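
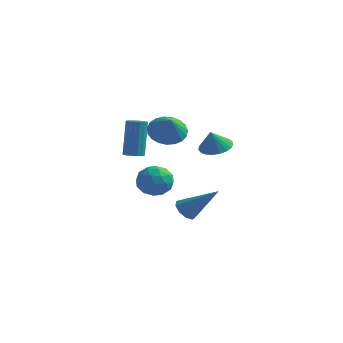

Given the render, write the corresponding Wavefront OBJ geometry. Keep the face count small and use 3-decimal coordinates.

v -1.801 1.156 -4.32
v -1.34 1.006 -4.81
v -0.199 1.444 -2.9
v -1.427 1.47 -4.807
v -1.689 1.787 -4.575
v -2.003 1.809 -4.224
v -2.224 1.525 -3.918
v -2.246 1.069 -3.8
v -2.061 0.653 -3.925
v -1.754 0.473 -4.235
v -1.469 0.612 -4.584
v 0.939 -0.934 0.884
v 1.472 -0.392 1.134
v 0.881 -1.326 1.856
v 1.184 -0.233 1.181
v 0.853 -0.195 1.177
v 0.538 -0.284 1.122
v 0.291 -0.486 1.026
v 0.157 -0.766 0.905
v 0.158 -1.074 0.781
v 0.294 -1.359 0.674
v 0.542 -1.57 0.604
v 0.858 -1.671 0.582
v 1.188 -1.644 0.613
v 1.475 -1.495 0.69
v 1.67 -1.249 0.801
v 1.738 -0.948 0.926
v 1.668 -0.645 1.044
v -3.844 -0.148 -0.718
v -3.46 -0.485 -0.624
v -3.552 -0.03 1.373
v -3.936 0.308 1.278
v -3.342 -0.271 -0.667
v -3.433 0.185 1.329
v -3.338 -0.028 -0.722
v -3.43 0.427 1.274
v -3.451 0.187 -0.777
v -3.542 0.643 1.22
v -3.653 0.326 -0.818
v -3.745 0.781 1.179
v -3.9 0.356 -0.836
v -3.991 0.811 1.161
v -4.134 0.27 -0.827
v -4.225 0.726 1.17
v -4.301 0.089 -0.793
v -4.392 0.545 1.203
v -4.364 -0.146 -0.742
v -4.455 0.31 1.254
v -4.308 -0.382 -0.686
v -4.399 0.074 1.311
v -4.145 -0.564 -0.637
v -4.237 -0.108 1.36
v -3.914 -0.651 -0.607
v -4.005 -0.195 1.39
v -3.667 -0.623 -0.602
v -3.758 -0.167 1.395
v -0.706 -2.413 1.997
v -0.119 -2.747 1.372
v -0.134 -3.067 2.883
v 0.062 -2.43 1.49
v 0.109 -2.111 1.695
v 0.016 -1.844 1.952
v -0.202 -1.675 2.218
v -0.507 -1.634 2.445
v -0.846 -1.728 2.595
v -1.161 -1.94 2.641
v -1.398 -2.234 2.576
v -1.514 -2.558 2.411
v -1.491 -2.858 2.175
v -1.332 -3.081 1.908
v -1.064 -3.188 1.656
v -0.735 -3.161 1.463
v -0.4 -3.005 1.363
v -3.797 2.265 -2.578
v -2.908 1.87 -2.483
v -4.332 0.91 -3.197
v -3.443 0.515 -3.102
v -3.977 0.716 -2.307
v -3.646 1.553 -1.925
v -3.594 1.227 -3.755
v -3.263 2.064 -3.373
v -2.782 1.228 -3.21
v -3.019 0.913 -2.315
v -4.221 1.867 -3.365
v -4.458 1.552 -2.47
v -3.306 2.186 -2.476
v -3.934 0.594 -3.204
v -4.248 0.712 -2.737
v -3.725 0.48 -2.681
v -3.739 2 -2.148
v -3.217 1.768 -2.092
v -3.845 1.09 -1.989
v -4.023 1.012 -3.588
v -3.501 0.78 -3.532
v -3.515 2.3 -2.999
v -2.992 2.068 -2.943
v -3.395 1.69 -3.691
v -2.709 1.577 -2.847
v -3.023 0.781 -3.211
v -3.112 1.199 -3.595
v -2.918 1.691 -3.371
v -2.848 1.391 -2.321
v -3.162 0.595 -2.685
v -3.476 0.713 -2.218
v -3.282 1.205 -1.994
v -2.774 1.014 -2.749
v -4.078 2.185 -2.995
v -4.392 1.389 -3.359
v -3.958 1.575 -3.686
v -3.764 2.067 -3.462
v -4.217 1.999 -2.469
v -4.531 1.203 -2.833
v -4.322 1.089 -2.309
v -4.128 1.581 -2.085
v -4.466 1.766 -2.931
f 2 1 4
f 2 4 3
f 4 1 5
f 4 5 3
f 5 1 6
f 5 6 3
f 6 1 7
f 6 7 3
f 7 1 8
f 7 8 3
f 8 1 9
f 8 9 3
f 9 1 10
f 9 10 3
f 10 1 11
f 10 11 3
f 11 1 2
f 11 2 3
f 13 12 15
f 13 15 14
f 15 12 16
f 15 16 14
f 16 12 17
f 16 17 14
f 17 12 18
f 17 18 14
f 18 12 19
f 18 19 14
f 19 12 20
f 19 20 14
f 20 12 21
f 20 21 14
f 21 12 22
f 21 22 14
f 22 12 23
f 22 23 14
f 23 12 24
f 23 24 14
f 24 12 25
f 24 25 14
f 25 12 26
f 25 26 14
f 26 12 27
f 26 27 14
f 27 12 28
f 27 28 14
f 28 12 13
f 28 13 14
f 30 29 33
f 30 33 31
f 31 33 34
f 31 34 32
f 33 29 35
f 33 35 34
f 34 35 36
f 34 36 32
f 35 29 37
f 35 37 36
f 36 37 38
f 36 38 32
f 37 29 39
f 37 39 38
f 38 39 40
f 38 40 32
f 39 29 41
f 39 41 40
f 40 41 42
f 40 42 32
f 41 29 43
f 41 43 42
f 42 43 44
f 42 44 32
f 43 29 45
f 43 45 44
f 44 45 46
f 44 46 32
f 45 29 47
f 45 47 46
f 46 47 48
f 46 48 32
f 47 29 49
f 47 49 48
f 48 49 50
f 48 50 32
f 49 29 51
f 49 51 50
f 50 51 52
f 50 52 32
f 51 29 53
f 51 53 52
f 52 53 54
f 52 54 32
f 53 29 55
f 53 55 54
f 54 55 56
f 54 56 32
f 55 29 30
f 55 30 56
f 56 30 31
f 56 31 32
f 58 57 60
f 58 60 59
f 60 57 61
f 60 61 59
f 61 57 62
f 61 62 59
f 62 57 63
f 62 63 59
f 63 57 64
f 63 64 59
f 64 57 65
f 64 65 59
f 65 57 66
f 65 66 59
f 66 57 67
f 66 67 59
f 67 57 68
f 67 68 59
f 68 57 69
f 68 69 59
f 69 57 70
f 69 70 59
f 70 57 71
f 70 71 59
f 71 57 72
f 71 72 59
f 72 57 73
f 72 73 59
f 73 57 58
f 73 58 59
f 74 111 90
f 111 85 114
f 90 114 79
f 111 114 90
f 74 90 86
f 90 79 91
f 86 91 75
f 90 91 86
f 74 86 95
f 86 75 96
f 95 96 81
f 86 96 95
f 74 95 107
f 95 81 110
f 107 110 84
f 95 110 107
f 74 107 111
f 107 84 115
f 111 115 85
f 107 115 111
f 75 91 102
f 91 79 105
f 102 105 83
f 91 105 102
f 79 114 92
f 114 85 113
f 92 113 78
f 114 113 92
f 85 115 112
f 115 84 108
f 112 108 76
f 115 108 112
f 84 110 109
f 110 81 97
f 109 97 80
f 110 97 109
f 81 96 101
f 96 75 98
f 101 98 82
f 96 98 101
f 77 103 89
f 103 83 104
f 89 104 78
f 103 104 89
f 77 89 87
f 89 78 88
f 87 88 76
f 89 88 87
f 77 87 94
f 87 76 93
f 94 93 80
f 87 93 94
f 77 94 99
f 94 80 100
f 99 100 82
f 94 100 99
f 77 99 103
f 99 82 106
f 103 106 83
f 99 106 103
f 78 104 92
f 104 83 105
f 92 105 79
f 104 105 92
f 76 88 112
f 88 78 113
f 112 113 85
f 88 113 112
f 80 93 109
f 93 76 108
f 109 108 84
f 93 108 109
f 82 100 101
f 100 80 97
f 101 97 81
f 100 97 101
f 83 106 102
f 106 82 98
f 102 98 75
f 106 98 102



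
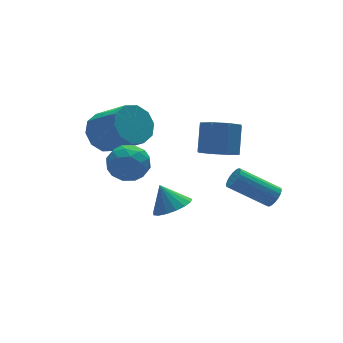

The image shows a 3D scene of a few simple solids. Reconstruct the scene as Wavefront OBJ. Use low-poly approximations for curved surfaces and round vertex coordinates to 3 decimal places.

v -1.396 2.657 0.4
v -0.442 3.181 0.562
v 0.21 1.586 1.881
v -0.744 1.063 1.72
v -0.881 3.393 1.035
v -0.229 1.799 2.354
v -1.517 3.325 1.267
v -0.864 1.73 2.586
v -2.106 3.001 1.167
v -1.454 1.406 2.486
v -2.425 2.546 0.775
v -1.772 0.951 2.094
v -2.35 2.134 0.239
v -1.698 0.539 1.558
v -1.911 1.921 -0.234
v -1.259 0.327 1.085
v -1.276 1.99 -0.466
v -0.623 0.395 0.853
v -0.686 2.314 -0.366
v -0.034 0.719 0.953
v -0.368 2.769 0.026
v 0.285 1.174 1.345
v 4.008 -3.072 -2.102
v 4.38 -3.03 -1.66
v 2.865 -2.045 -0.476
v 2.492 -2.088 -0.918
v 4.421 -2.811 -1.79
v 2.906 -1.826 -0.606
v 4.38 -2.644 -1.982
v 2.864 -1.659 -0.799
v 4.264 -2.561 -2.198
v 2.749 -1.577 -1.015
v 4.098 -2.58 -2.395
v 2.583 -1.596 -1.211
v 3.914 -2.696 -2.534
v 2.399 -1.712 -1.35
v 3.749 -2.887 -2.587
v 2.234 -1.903 -1.403
v 3.635 -3.115 -2.544
v 2.12 -2.13 -1.36
v 3.594 -3.334 -2.414
v 2.079 -2.349 -1.23
v 3.636 -3.501 -2.221
v 2.12 -2.516 -1.038
v 3.751 -3.583 -2.005
v 2.236 -2.599 -0.822
v 3.917 -3.564 -1.809
v 2.402 -2.58 -0.625
v 4.101 -3.448 -1.67
v 2.586 -2.464 -0.486
v 4.266 -3.257 -1.617
v 2.751 -2.273 -0.433
v -2.923 -0.822 1.246
v -2.095 -0.395 1.687
v -1.965 -1.405 0.013
v -1.137 -0.978 0.454
v -1.603 -1.781 0.902
v -2.195 -1.42 1.664
v -1.865 -0.38 0.036
v -2.457 -0.019 0.798
v -1.441 -0.122 0.939
v -1.279 -0.988 1.474
v -2.781 -0.812 0.226
v -2.619 -1.678 0.761
v -2.593 -0.557 1.575
v -1.467 -1.243 0.125
v -1.741 -1.715 0.388
v -1.254 -1.464 0.647
v -2.652 -1.16 1.561
v -2.165 -0.909 1.821
v -1.876 -1.723 1.359
v -1.895 -0.891 -0.121
v -1.408 -0.64 0.139
v -2.806 -0.336 1.053
v -2.319 -0.085 1.312
v -2.184 -0.077 0.341
v -1.722 -0.146 1.394
v -1.159 -0.489 0.669
v -1.587 -0.137 0.424
v -1.935 0.075 0.872
v -1.627 -0.655 1.709
v -1.064 -0.998 0.984
v -1.338 -1.469 1.247
v -1.686 -1.257 1.695
v -1.243 -0.494 1.269
v -2.996 -0.802 0.716
v -2.433 -1.145 -0.009
v -2.374 -0.543 0.005
v -2.722 -0.331 0.453
v -2.901 -1.311 1.031
v -2.338 -1.654 0.306
v -2.125 -1.875 0.828
v -2.473 -1.663 1.276
v -2.817 -1.306 0.431
v 0.792 0.399 -3.97
v 1.602 0.943 -4.068
v 0.488 1.061 -2.81
v 1.273 1.189 -4.295
v 0.834 1.254 -4.447
v 0.386 1.123 -4.49
v 0.031 0.826 -4.414
v -0.15 0.432 -4.236
v -0.115 0.029 -3.998
v 0.128 -0.288 -3.752
v 0.524 -0.448 -3.557
v 0.981 -0.414 -3.456
v 1.394 -0.194 -3.473
v 1.67 0.162 -3.604
v 1.745 0.572 -3.819
v 1.749 -2.062 0.947
v 2.421 -1.679 0.362
v 2.984 -0.855 1.549
v 2.311 -1.238 2.133
v 1.797 -1.277 0.379
v 2.359 -0.453 1.565
v 1.145 -1.335 0.728
v 1.707 -0.511 1.915
v 0.846 -1.819 1.206
v 1.408 -0.995 2.392
v 1.076 -2.445 1.531
v 1.639 -1.621 2.718
v 1.701 -2.847 1.515
v 2.263 -2.023 2.701
v 2.353 -2.789 1.165
v 2.915 -1.965 2.352
v 2.652 -2.305 0.688
v 3.214 -1.481 1.874
f 2 1 5
f 2 5 3
f 3 5 6
f 3 6 4
f 5 1 7
f 5 7 6
f 6 7 8
f 6 8 4
f 7 1 9
f 7 9 8
f 8 9 10
f 8 10 4
f 9 1 11
f 9 11 10
f 10 11 12
f 10 12 4
f 11 1 13
f 11 13 12
f 12 13 14
f 12 14 4
f 13 1 15
f 13 15 14
f 14 15 16
f 14 16 4
f 15 1 17
f 15 17 16
f 16 17 18
f 16 18 4
f 17 1 19
f 17 19 18
f 18 19 20
f 18 20 4
f 19 1 21
f 19 21 20
f 20 21 22
f 20 22 4
f 21 1 2
f 21 2 22
f 22 2 3
f 22 3 4
f 24 23 27
f 24 27 25
f 25 27 28
f 25 28 26
f 27 23 29
f 27 29 28
f 28 29 30
f 28 30 26
f 29 23 31
f 29 31 30
f 30 31 32
f 30 32 26
f 31 23 33
f 31 33 32
f 32 33 34
f 32 34 26
f 33 23 35
f 33 35 34
f 34 35 36
f 34 36 26
f 35 23 37
f 35 37 36
f 36 37 38
f 36 38 26
f 37 23 39
f 37 39 38
f 38 39 40
f 38 40 26
f 39 23 41
f 39 41 40
f 40 41 42
f 40 42 26
f 41 23 43
f 41 43 42
f 42 43 44
f 42 44 26
f 43 23 45
f 43 45 44
f 44 45 46
f 44 46 26
f 45 23 47
f 45 47 46
f 46 47 48
f 46 48 26
f 47 23 49
f 47 49 48
f 48 49 50
f 48 50 26
f 49 23 51
f 49 51 50
f 50 51 52
f 50 52 26
f 51 23 24
f 51 24 52
f 52 24 25
f 52 25 26
f 53 90 69
f 90 64 93
f 69 93 58
f 90 93 69
f 53 69 65
f 69 58 70
f 65 70 54
f 69 70 65
f 53 65 74
f 65 54 75
f 74 75 60
f 65 75 74
f 53 74 86
f 74 60 89
f 86 89 63
f 74 89 86
f 53 86 90
f 86 63 94
f 90 94 64
f 86 94 90
f 54 70 81
f 70 58 84
f 81 84 62
f 70 84 81
f 58 93 71
f 93 64 92
f 71 92 57
f 93 92 71
f 64 94 91
f 94 63 87
f 91 87 55
f 94 87 91
f 63 89 88
f 89 60 76
f 88 76 59
f 89 76 88
f 60 75 80
f 75 54 77
f 80 77 61
f 75 77 80
f 56 82 68
f 82 62 83
f 68 83 57
f 82 83 68
f 56 68 66
f 68 57 67
f 66 67 55
f 68 67 66
f 56 66 73
f 66 55 72
f 73 72 59
f 66 72 73
f 56 73 78
f 73 59 79
f 78 79 61
f 73 79 78
f 56 78 82
f 78 61 85
f 82 85 62
f 78 85 82
f 57 83 71
f 83 62 84
f 71 84 58
f 83 84 71
f 55 67 91
f 67 57 92
f 91 92 64
f 67 92 91
f 59 72 88
f 72 55 87
f 88 87 63
f 72 87 88
f 61 79 80
f 79 59 76
f 80 76 60
f 79 76 80
f 62 85 81
f 85 61 77
f 81 77 54
f 85 77 81
f 96 95 98
f 96 98 97
f 98 95 99
f 98 99 97
f 99 95 100
f 99 100 97
f 100 95 101
f 100 101 97
f 101 95 102
f 101 102 97
f 102 95 103
f 102 103 97
f 103 95 104
f 103 104 97
f 104 95 105
f 104 105 97
f 105 95 106
f 105 106 97
f 106 95 107
f 106 107 97
f 107 95 108
f 107 108 97
f 108 95 109
f 108 109 97
f 109 95 96
f 109 96 97
f 111 110 114
f 111 114 112
f 112 114 115
f 112 115 113
f 114 110 116
f 114 116 115
f 115 116 117
f 115 117 113
f 116 110 118
f 116 118 117
f 117 118 119
f 117 119 113
f 118 110 120
f 118 120 119
f 119 120 121
f 119 121 113
f 120 110 122
f 120 122 121
f 121 122 123
f 121 123 113
f 122 110 124
f 122 124 123
f 123 124 125
f 123 125 113
f 124 110 126
f 124 126 125
f 125 126 127
f 125 127 113
f 126 110 111
f 126 111 127
f 127 111 112
f 127 112 113



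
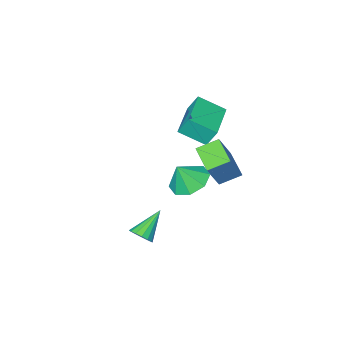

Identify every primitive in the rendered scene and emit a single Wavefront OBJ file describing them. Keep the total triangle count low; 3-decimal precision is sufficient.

v 1.788 0.131 -2.503
v 2.117 0.266 -2.083
v 0.672 -0.091 -1.557
v 1.998 0.511 -2.166
v 1.823 0.654 -2.339
v 1.639 0.657 -2.556
v 1.495 0.519 -2.759
v 1.429 0.277 -2.893
v 1.46 -0.005 -2.923
v 1.578 -0.25 -2.84
v 1.753 -0.393 -2.667
v 1.938 -0.396 -2.45
v 2.082 -0.258 -2.247
v 2.148 -0.015 -2.113
v -1.294 -0.805 -1.041
v -0.652 -1.348 -1.462
v -0.746 -0.935 -0.039
v -0.472 -0.651 -1.47
v -0.773 -0.045 -1.227
v -1.379 0.116 -0.875
v -1.936 -0.262 -0.621
v -2.116 -0.959 -0.613
v -1.815 -1.565 -0.856
v -1.208 -1.726 -1.207
v -2.744 -0.714 -1.878
v -3.111 -1.985 -1.418
v -3.623 -0.299 -1.43
v -3.989 -1.569 -0.97
v -1.911 -0.451 -0.49
v -2.277 -1.721 -0.03
v -2.789 -0.035 -0.042
v -3.156 -1.306 0.418
v -4.428 -3.203 -0.076
v -4.714 -2.841 0.766
v -2.915 -1.836 -0.148
v -3.201 -1.474 0.694
v -3.599 -4.086 0.586
v -3.885 -3.724 1.428
v -2.086 -2.719 0.514
v -2.372 -2.357 1.356
f 2 1 4
f 2 4 3
f 4 1 5
f 4 5 3
f 5 1 6
f 5 6 3
f 6 1 7
f 6 7 3
f 7 1 8
f 7 8 3
f 8 1 9
f 8 9 3
f 9 1 10
f 9 10 3
f 10 1 11
f 10 11 3
f 11 1 12
f 11 12 3
f 12 1 13
f 12 13 3
f 13 1 14
f 13 14 3
f 14 1 2
f 14 2 3
f 16 15 18
f 16 18 17
f 18 15 19
f 18 19 17
f 19 15 20
f 19 20 17
f 20 15 21
f 20 21 17
f 21 15 22
f 21 22 17
f 22 15 23
f 22 23 17
f 23 15 24
f 23 24 17
f 24 15 16
f 24 16 17
f 26 28 25
f 29 26 25
f 25 28 27
f 27 29 25
f 26 32 28
f 30 26 29
f 30 32 26
f 28 32 27
f 31 29 27
f 27 32 31
f 31 30 29
f 32 30 31
f 34 36 33
f 37 34 33
f 33 36 35
f 35 37 33
f 34 40 36
f 38 34 37
f 38 40 34
f 36 40 35
f 39 37 35
f 35 40 39
f 39 38 37
f 40 38 39



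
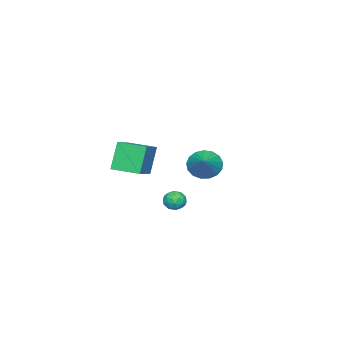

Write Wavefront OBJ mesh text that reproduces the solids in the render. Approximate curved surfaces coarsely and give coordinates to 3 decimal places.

v 3.784 2.064 -2.175
v 4.154 1.906 -2.675
v 3.366 1.114 -2.185
v 3.736 0.956 -2.685
v 4 1.051 -2.108
v 4.258 1.638 -2.102
v 3.262 1.382 -2.758
v 3.52 1.969 -2.752
v 3.831 1.485 -3.035
v 4.287 1.28 -2.633
v 3.233 1.74 -2.227
v 3.689 1.535 -1.825
v 4.006 2.068 -2.424
v 3.514 0.952 -2.436
v 3.669 1.007 -2.097
v 3.887 0.915 -2.39
v 4.067 1.911 -2.087
v 4.284 1.818 -2.381
v 4.193 1.315 -2.048
v 3.236 1.202 -2.479
v 3.453 1.109 -2.773
v 3.633 2.105 -2.47
v 3.851 2.013 -2.763
v 3.327 1.705 -2.812
v 4.034 1.728 -2.93
v 3.788 1.17 -2.935
v 3.509 1.42 -2.979
v 3.661 1.765 -2.975
v 4.301 1.608 -2.693
v 4.056 1.049 -2.699
v 4.211 1.105 -2.36
v 4.363 1.45 -2.356
v 4.112 1.36 -2.905
v 3.464 1.971 -2.161
v 3.219 1.412 -2.167
v 3.157 1.57 -2.504
v 3.309 1.915 -2.5
v 3.732 1.85 -1.925
v 3.486 1.292 -1.93
v 3.859 1.255 -1.885
v 4.011 1.6 -1.881
v 3.408 1.66 -1.955
v -3.725 -0.949 -3.252
v -3.418 -0.47 -4.075
v -2.335 -0.251 -2.328
v -3.715 -0.159 -3.865
v -4.013 -0.028 -3.515
v -4.246 -0.109 -3.104
v -4.359 -0.382 -2.728
v -4.327 -0.785 -2.471
v -4.157 -1.225 -2.394
v -3.888 -1.603 -2.513
v -3.582 -1.831 -2.802
v -3.308 -1.856 -3.194
v -3.13 -1.674 -3.599
v -3.088 -1.326 -3.925
v -3.192 -0.892 -4.097
v 1.086 -3.255 -2.293
v 0.355 -3.273 -0.626
v 0.736 -1.72 -2.429
v 0.006 -1.739 -0.763
v 2.934 -2.761 -1.477
v 2.204 -2.78 0.189
v 2.585 -1.227 -1.614
v 1.854 -1.245 0.053
f 1 38 17
f 38 12 41
f 17 41 6
f 38 41 17
f 1 17 13
f 17 6 18
f 13 18 2
f 17 18 13
f 1 13 22
f 13 2 23
f 22 23 8
f 13 23 22
f 1 22 34
f 22 8 37
f 34 37 11
f 22 37 34
f 1 34 38
f 34 11 42
f 38 42 12
f 34 42 38
f 2 18 29
f 18 6 32
f 29 32 10
f 18 32 29
f 6 41 19
f 41 12 40
f 19 40 5
f 41 40 19
f 12 42 39
f 42 11 35
f 39 35 3
f 42 35 39
f 11 37 36
f 37 8 24
f 36 24 7
f 37 24 36
f 8 23 28
f 23 2 25
f 28 25 9
f 23 25 28
f 4 30 16
f 30 10 31
f 16 31 5
f 30 31 16
f 4 16 14
f 16 5 15
f 14 15 3
f 16 15 14
f 4 14 21
f 14 3 20
f 21 20 7
f 14 20 21
f 4 21 26
f 21 7 27
f 26 27 9
f 21 27 26
f 4 26 30
f 26 9 33
f 30 33 10
f 26 33 30
f 5 31 19
f 31 10 32
f 19 32 6
f 31 32 19
f 3 15 39
f 15 5 40
f 39 40 12
f 15 40 39
f 7 20 36
f 20 3 35
f 36 35 11
f 20 35 36
f 9 27 28
f 27 7 24
f 28 24 8
f 27 24 28
f 10 33 29
f 33 9 25
f 29 25 2
f 33 25 29
f 44 43 46
f 44 46 45
f 46 43 47
f 46 47 45
f 47 43 48
f 47 48 45
f 48 43 49
f 48 49 45
f 49 43 50
f 49 50 45
f 50 43 51
f 50 51 45
f 51 43 52
f 51 52 45
f 52 43 53
f 52 53 45
f 53 43 54
f 53 54 45
f 54 43 55
f 54 55 45
f 55 43 56
f 55 56 45
f 56 43 57
f 56 57 45
f 57 43 44
f 57 44 45
f 59 61 58
f 62 59 58
f 58 61 60
f 60 62 58
f 59 65 61
f 63 59 62
f 63 65 59
f 61 65 60
f 64 62 60
f 60 65 64
f 64 63 62
f 65 63 64



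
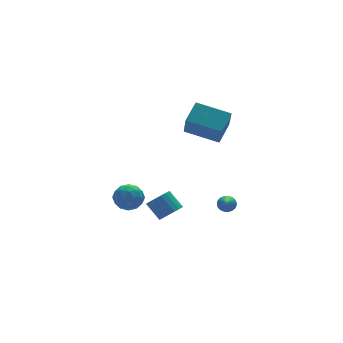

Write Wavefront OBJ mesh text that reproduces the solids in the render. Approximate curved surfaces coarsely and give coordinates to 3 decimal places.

v 4.035 2.647 -1.604
v 3.681 1.751 -0.191
v 2.612 4.028 -1.083
v 2.258 3.132 0.329
v 5.042 3.408 -0.869
v 4.688 2.512 0.543
v 3.619 4.789 -0.349
v 3.265 3.893 1.064
v -1.194 -1.979 -2.932
v -0.729 -1.498 -3.199
v -1.081 -0.7 -2.375
v -1.546 -1.181 -2.108
v -0.976 -1.442 -3.359
v -1.328 -0.644 -2.535
v -1.261 -1.478 -3.445
v -1.612 -0.68 -2.621
v -1.534 -1.601 -3.443
v -1.885 -0.803 -2.618
v -1.748 -1.789 -3.352
v -2.099 -0.991 -2.527
v -1.867 -2.01 -3.188
v -2.218 -1.212 -2.364
v -1.869 -2.226 -2.981
v -2.22 -1.428 -2.156
v -1.755 -2.399 -2.765
v -2.106 -1.601 -1.94
v -1.543 -2.499 -2.577
v -1.895 -1.701 -1.753
v -1.272 -2.51 -2.452
v -1.623 -1.712 -1.627
v -0.987 -2.428 -2.409
v -1.338 -1.63 -1.585
v -0.738 -2.269 -2.457
v -1.089 -1.471 -1.632
v -0.568 -2.06 -2.587
v -0.919 -1.262 -1.762
v -0.506 -1.837 -2.777
v -0.857 -1.039 -1.952
v -0.563 -1.638 -2.993
v -0.914 -0.84 -2.169
v 2.703 -0.7 -4.134
v 3.061 -0.609 -3.768
v 1.857 -2.14 -2.946
v 2.916 -0.478 -3.714
v 2.737 -0.382 -3.724
v 2.554 -0.334 -3.796
v 2.393 -0.341 -3.92
v 2.28 -0.403 -4.076
v 2.231 -0.511 -4.241
v 2.253 -0.647 -4.39
v 2.345 -0.791 -4.5
v 2.491 -0.921 -4.554
v 2.669 -1.018 -4.544
v 2.852 -1.066 -4.472
v 3.013 -1.058 -4.348
v 3.126 -0.996 -4.192
v 3.175 -0.889 -4.027
v 3.153 -0.753 -3.878
v -2.688 -0.207 -1.337
v -2.212 -0.192 -2.056
v -3.608 -1.048 -1.964
v -3.132 -1.033 -2.683
v -2.839 -1.436 -1.98
v -2.27 -0.917 -1.592
v -3.55 -0.323 -2.428
v -2.981 0.196 -2.04
v -2.744 -0.264 -2.73
v -2.305 -0.952 -2.453
v -3.515 -0.288 -1.567
v -3.076 -0.976 -1.29
v -2.369 -0.126 -1.641
v -3.451 -1.114 -2.379
v -3.279 -1.351 -1.965
v -2.998 -1.342 -2.388
v -2.404 -0.552 -1.369
v -2.124 -0.543 -1.791
v -2.492 -1.274 -1.746
v -3.696 -0.697 -2.229
v -3.416 -0.688 -2.651
v -2.822 0.102 -1.632
v -2.541 0.111 -2.055
v -3.328 0.034 -2.274
v -2.402 -0.159 -2.46
v -2.943 -0.653 -2.829
v -3.189 -0.236 -2.679
v -2.854 0.069 -2.451
v -2.144 -0.564 -2.297
v -2.685 -1.058 -2.666
v -2.512 -1.295 -2.252
v -2.178 -0.99 -2.024
v -2.457 -0.606 -2.693
v -3.135 -0.182 -1.354
v -3.676 -0.676 -1.723
v -3.642 -0.25 -1.996
v -3.308 0.055 -1.768
v -2.877 -0.587 -1.191
v -3.418 -1.081 -1.56
v -2.966 -1.309 -1.569
v -2.631 -1.004 -1.341
v -3.363 -0.634 -1.327
f 2 4 1
f 5 2 1
f 1 4 3
f 3 5 1
f 2 8 4
f 6 2 5
f 6 8 2
f 4 8 3
f 7 5 3
f 3 8 7
f 7 6 5
f 8 6 7
f 10 9 13
f 10 13 11
f 11 13 14
f 11 14 12
f 13 9 15
f 13 15 14
f 14 15 16
f 14 16 12
f 15 9 17
f 15 17 16
f 16 17 18
f 16 18 12
f 17 9 19
f 17 19 18
f 18 19 20
f 18 20 12
f 19 9 21
f 19 21 20
f 20 21 22
f 20 22 12
f 21 9 23
f 21 23 22
f 22 23 24
f 22 24 12
f 23 9 25
f 23 25 24
f 24 25 26
f 24 26 12
f 25 9 27
f 25 27 26
f 26 27 28
f 26 28 12
f 27 9 29
f 27 29 28
f 28 29 30
f 28 30 12
f 29 9 31
f 29 31 30
f 30 31 32
f 30 32 12
f 31 9 33
f 31 33 32
f 32 33 34
f 32 34 12
f 33 9 35
f 33 35 34
f 34 35 36
f 34 36 12
f 35 9 37
f 35 37 36
f 36 37 38
f 36 38 12
f 37 9 39
f 37 39 38
f 38 39 40
f 38 40 12
f 39 9 10
f 39 10 40
f 40 10 11
f 40 11 12
f 42 41 44
f 42 44 43
f 44 41 45
f 44 45 43
f 45 41 46
f 45 46 43
f 46 41 47
f 46 47 43
f 47 41 48
f 47 48 43
f 48 41 49
f 48 49 43
f 49 41 50
f 49 50 43
f 50 41 51
f 50 51 43
f 51 41 52
f 51 52 43
f 52 41 53
f 52 53 43
f 53 41 54
f 53 54 43
f 54 41 55
f 54 55 43
f 55 41 56
f 55 56 43
f 56 41 57
f 56 57 43
f 57 41 58
f 57 58 43
f 58 41 42
f 58 42 43
f 59 96 75
f 96 70 99
f 75 99 64
f 96 99 75
f 59 75 71
f 75 64 76
f 71 76 60
f 75 76 71
f 59 71 80
f 71 60 81
f 80 81 66
f 71 81 80
f 59 80 92
f 80 66 95
f 92 95 69
f 80 95 92
f 59 92 96
f 92 69 100
f 96 100 70
f 92 100 96
f 60 76 87
f 76 64 90
f 87 90 68
f 76 90 87
f 64 99 77
f 99 70 98
f 77 98 63
f 99 98 77
f 70 100 97
f 100 69 93
f 97 93 61
f 100 93 97
f 69 95 94
f 95 66 82
f 94 82 65
f 95 82 94
f 66 81 86
f 81 60 83
f 86 83 67
f 81 83 86
f 62 88 74
f 88 68 89
f 74 89 63
f 88 89 74
f 62 74 72
f 74 63 73
f 72 73 61
f 74 73 72
f 62 72 79
f 72 61 78
f 79 78 65
f 72 78 79
f 62 79 84
f 79 65 85
f 84 85 67
f 79 85 84
f 62 84 88
f 84 67 91
f 88 91 68
f 84 91 88
f 63 89 77
f 89 68 90
f 77 90 64
f 89 90 77
f 61 73 97
f 73 63 98
f 97 98 70
f 73 98 97
f 65 78 94
f 78 61 93
f 94 93 69
f 78 93 94
f 67 85 86
f 85 65 82
f 86 82 66
f 85 82 86
f 68 91 87
f 91 67 83
f 87 83 60
f 91 83 87



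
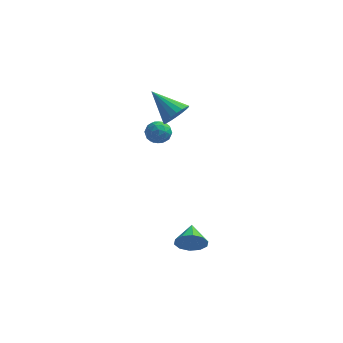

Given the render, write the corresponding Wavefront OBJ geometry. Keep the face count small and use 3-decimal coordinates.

v 1.342 1.999 2.267
v 1.862 2.012 2.952
v -0.082 2.821 3.333
v 1.932 2.349 2.785
v 1.886 2.617 2.516
v 1.731 2.763 2.197
v 1.5 2.757 1.892
v 1.237 2.601 1.662
v 0.995 2.326 1.551
v 0.822 1.986 1.582
v 0.752 1.648 1.749
v 0.799 1.38 2.018
v 0.953 1.235 2.337
v 1.185 1.241 2.641
v 1.447 1.397 2.872
v 1.689 1.672 2.983
v 3.054 -4.274 -2.398
v 3.451 -4.014 -3.103
v 2.906 -3.086 -2.042
v 2.937 -4.046 -3.209
v 2.468 -4.165 -3.004
v 2.223 -4.326 -2.569
v 2.295 -4.468 -2.068
v 2.657 -4.535 -1.693
v 3.17 -4.503 -1.588
v 3.64 -4.384 -1.792
v 3.885 -4.223 -2.228
v 3.813 -4.081 -2.729
v 0.097 3.867 0.05
v 0.574 3.439 0.453
v -0.174 2.901 -0.653
v 0.303 2.473 -0.25
v -0.339 2.722 0.064
v -0.172 3.319 0.498
v 0.572 3.021 -0.698
v 0.739 3.618 -0.264
v 0.868 2.917 -0.009
v 0.305 2.732 0.462
v 0.095 3.608 -0.662
v -0.468 3.423 -0.191
v 0.359 3.738 0.313
v 0.041 2.602 -0.513
v -0.337 2.748 -0.329
v -0.056 2.497 -0.092
v -0.079 3.667 0.34
v 0.201 3.416 0.577
v -0.336 2.994 0.348
v 0.199 2.924 -0.777
v 0.479 2.673 -0.54
v 0.456 3.843 -0.108
v 0.737 3.592 0.129
v 0.736 3.346 -0.548
v 0.812 3.18 0.279
v 0.653 2.612 -0.135
v 0.811 2.933 -0.398
v 0.91 3.284 -0.143
v 0.481 3.071 0.555
v 0.322 2.503 0.142
v -0.056 2.649 0.327
v 0.043 3 0.582
v 0.654 2.764 0.284
v 0.078 3.837 -0.342
v -0.081 3.269 -0.755
v 0.357 3.34 -0.782
v 0.456 3.691 -0.527
v -0.253 3.728 -0.065
v -0.412 3.16 -0.479
v -0.51 3.056 -0.057
v -0.411 3.407 0.198
v -0.254 3.576 -0.484
f 2 1 4
f 2 4 3
f 4 1 5
f 4 5 3
f 5 1 6
f 5 6 3
f 6 1 7
f 6 7 3
f 7 1 8
f 7 8 3
f 8 1 9
f 8 9 3
f 9 1 10
f 9 10 3
f 10 1 11
f 10 11 3
f 11 1 12
f 11 12 3
f 12 1 13
f 12 13 3
f 13 1 14
f 13 14 3
f 14 1 15
f 14 15 3
f 15 1 16
f 15 16 3
f 16 1 2
f 16 2 3
f 18 17 20
f 18 20 19
f 20 17 21
f 20 21 19
f 21 17 22
f 21 22 19
f 22 17 23
f 22 23 19
f 23 17 24
f 23 24 19
f 24 17 25
f 24 25 19
f 25 17 26
f 25 26 19
f 26 17 27
f 26 27 19
f 27 17 28
f 27 28 19
f 28 17 18
f 28 18 19
f 29 66 45
f 66 40 69
f 45 69 34
f 66 69 45
f 29 45 41
f 45 34 46
f 41 46 30
f 45 46 41
f 29 41 50
f 41 30 51
f 50 51 36
f 41 51 50
f 29 50 62
f 50 36 65
f 62 65 39
f 50 65 62
f 29 62 66
f 62 39 70
f 66 70 40
f 62 70 66
f 30 46 57
f 46 34 60
f 57 60 38
f 46 60 57
f 34 69 47
f 69 40 68
f 47 68 33
f 69 68 47
f 40 70 67
f 70 39 63
f 67 63 31
f 70 63 67
f 39 65 64
f 65 36 52
f 64 52 35
f 65 52 64
f 36 51 56
f 51 30 53
f 56 53 37
f 51 53 56
f 32 58 44
f 58 38 59
f 44 59 33
f 58 59 44
f 32 44 42
f 44 33 43
f 42 43 31
f 44 43 42
f 32 42 49
f 42 31 48
f 49 48 35
f 42 48 49
f 32 49 54
f 49 35 55
f 54 55 37
f 49 55 54
f 32 54 58
f 54 37 61
f 58 61 38
f 54 61 58
f 33 59 47
f 59 38 60
f 47 60 34
f 59 60 47
f 31 43 67
f 43 33 68
f 67 68 40
f 43 68 67
f 35 48 64
f 48 31 63
f 64 63 39
f 48 63 64
f 37 55 56
f 55 35 52
f 56 52 36
f 55 52 56
f 38 61 57
f 61 37 53
f 57 53 30
f 61 53 57



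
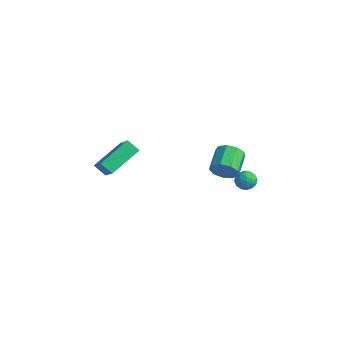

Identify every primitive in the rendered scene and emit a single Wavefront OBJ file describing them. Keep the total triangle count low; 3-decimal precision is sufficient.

v -0.109 4.023 -3.21
v 0.368 4.122 -3.704
v -0.488 3.118 -3.756
v -0.011 3.217 -4.25
v 0.184 3.018 -3.615
v 0.418 3.577 -3.277
v -0.538 3.663 -4.183
v -0.304 4.222 -3.845
v 0.103 3.899 -4.305
v 0.549 3.5 -3.954
v -0.669 3.74 -3.506
v -0.223 3.341 -3.155
v 0.163 4.152 -3.409
v -0.283 3.088 -4.051
v -0.168 2.971 -3.678
v 0.112 3.029 -3.968
v 0.192 3.831 -3.158
v 0.472 3.889 -3.448
v 0.364 3.241 -3.396
v -0.592 3.351 -4.012
v -0.312 3.409 -4.302
v -0.232 4.211 -3.492
v 0.048 4.269 -3.782
v -0.484 3.999 -4.064
v 0.287 4.079 -4.053
v 0.065 3.547 -4.374
v -0.245 3.81 -4.334
v -0.107 4.138 -4.136
v 0.55 3.845 -3.846
v 0.327 3.313 -4.167
v 0.441 3.196 -3.794
v 0.579 3.524 -3.595
v 0.394 3.714 -4.2
v -0.447 3.927 -3.293
v -0.67 3.395 -3.614
v -0.699 3.716 -3.865
v -0.561 4.044 -3.666
v -0.185 3.693 -3.086
v -0.407 3.161 -3.407
v -0.013 3.102 -3.324
v 0.125 3.43 -3.126
v -0.514 3.526 -3.26
v -0.128 1.876 -1.885
v 0.362 1.878 -1.166
v -0.363 3.146 -0.676
v -0.852 3.144 -1.395
v 0.627 2.195 -1.594
v -0.097 3.463 -1.104
v 0.54 2.363 -2.158
v -0.185 3.631 -1.668
v 0.14 2.303 -2.594
v -0.585 3.571 -2.104
v -0.386 2.043 -2.699
v -1.11 3.311 -2.209
v -0.79 1.705 -2.423
v -1.515 2.973 -1.933
v -0.885 1.447 -1.895
v -1.609 2.715 -1.405
v -0.625 1.39 -1.362
v -1.35 2.657 -0.872
v -0.133 1.56 -1.074
v -0.857 2.828 -0.585
v -3.954 -4.424 0.144
v -2.743 -5.03 1.434
v -3.87 -2.478 0.979
v -2.659 -3.083 2.269
v -3.261 -4.217 -0.409
v -2.05 -4.822 0.881
v -3.177 -2.27 0.426
v -1.966 -2.876 1.716
f 1 38 17
f 38 12 41
f 17 41 6
f 38 41 17
f 1 17 13
f 17 6 18
f 13 18 2
f 17 18 13
f 1 13 22
f 13 2 23
f 22 23 8
f 13 23 22
f 1 22 34
f 22 8 37
f 34 37 11
f 22 37 34
f 1 34 38
f 34 11 42
f 38 42 12
f 34 42 38
f 2 18 29
f 18 6 32
f 29 32 10
f 18 32 29
f 6 41 19
f 41 12 40
f 19 40 5
f 41 40 19
f 12 42 39
f 42 11 35
f 39 35 3
f 42 35 39
f 11 37 36
f 37 8 24
f 36 24 7
f 37 24 36
f 8 23 28
f 23 2 25
f 28 25 9
f 23 25 28
f 4 30 16
f 30 10 31
f 16 31 5
f 30 31 16
f 4 16 14
f 16 5 15
f 14 15 3
f 16 15 14
f 4 14 21
f 14 3 20
f 21 20 7
f 14 20 21
f 4 21 26
f 21 7 27
f 26 27 9
f 21 27 26
f 4 26 30
f 26 9 33
f 30 33 10
f 26 33 30
f 5 31 19
f 31 10 32
f 19 32 6
f 31 32 19
f 3 15 39
f 15 5 40
f 39 40 12
f 15 40 39
f 7 20 36
f 20 3 35
f 36 35 11
f 20 35 36
f 9 27 28
f 27 7 24
f 28 24 8
f 27 24 28
f 10 33 29
f 33 9 25
f 29 25 2
f 33 25 29
f 44 43 47
f 44 47 45
f 45 47 48
f 45 48 46
f 47 43 49
f 47 49 48
f 48 49 50
f 48 50 46
f 49 43 51
f 49 51 50
f 50 51 52
f 50 52 46
f 51 43 53
f 51 53 52
f 52 53 54
f 52 54 46
f 53 43 55
f 53 55 54
f 54 55 56
f 54 56 46
f 55 43 57
f 55 57 56
f 56 57 58
f 56 58 46
f 57 43 59
f 57 59 58
f 58 59 60
f 58 60 46
f 59 43 61
f 59 61 60
f 60 61 62
f 60 62 46
f 61 43 44
f 61 44 62
f 62 44 45
f 62 45 46
f 64 66 63
f 67 64 63
f 63 66 65
f 65 67 63
f 64 70 66
f 68 64 67
f 68 70 64
f 66 70 65
f 69 67 65
f 65 70 69
f 69 68 67
f 70 68 69



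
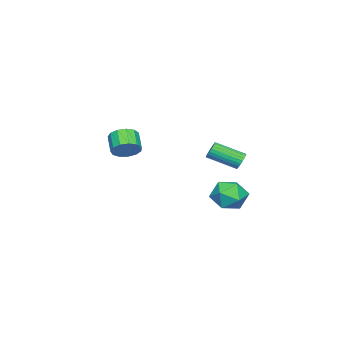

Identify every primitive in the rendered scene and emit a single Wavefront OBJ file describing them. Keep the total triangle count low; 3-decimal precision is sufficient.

v -0.098 3.847 -3.135
v 0.749 4.315 -3.491
v 0.791 3.185 -1.889
v 1.638 3.653 -2.245
v 0.876 4.211 -1.831
v 0.326 4.619 -2.602
v 1.214 2.881 -2.778
v 0.664 3.289 -3.549
v 1.559 3.718 -3.27
v 1.35 4.54 -2.685
v 0.19 2.96 -2.695
v -0.019 3.782 -2.11
v -0.371 -2.439 -1.068
v 0.233 -2.86 -0.756
v -0.504 -3.402 -0.06
v -1.109 -2.981 -0.372
v 0.195 -2.487 -0.506
v -0.542 -3.029 0.191
v -0.022 -2.099 -0.434
v -0.76 -2.641 0.263
v -0.351 -1.818 -0.563
v -1.088 -2.361 0.133
v -0.686 -1.735 -0.853
v -1.423 -2.278 -0.157
v -0.921 -1.876 -1.212
v -1.658 -2.418 -0.515
v -0.982 -2.195 -1.524
v -1.719 -2.737 -0.828
v -0.849 -2.591 -1.692
v -1.586 -3.134 -0.996
v -0.564 -2.939 -1.662
v -1.301 -3.482 -0.965
v -0.218 -3.129 -1.443
v -0.955 -3.671 -0.747
v 0.079 -3.099 -1.105
v -0.658 -3.641 -0.409
v -1.325 3.458 -1.193
v -1.053 3.731 -0.829
v -0.563 2.274 -0.103
v -0.835 2.002 -0.467
v -1.238 3.715 -0.737
v -0.748 2.258 -0.012
v -1.436 3.659 -0.715
v -0.945 2.202 0.011
v -1.617 3.573 -0.766
v -1.127 2.116 -0.04
v -1.754 3.47 -0.881
v -1.263 2.013 -0.155
v -1.825 3.364 -1.044
v -1.335 1.907 -0.318
v -1.82 3.273 -1.23
v -1.33 1.816 -0.504
v -1.74 3.211 -1.41
v -1.25 1.754 -0.684
v -1.597 3.186 -1.557
v -1.107 1.729 -0.831
v -1.412 3.202 -1.648
v -0.922 1.745 -0.923
v -1.215 3.258 -1.671
v -0.724 1.801 -0.945
v -1.033 3.344 -1.62
v -0.543 1.887 -0.894
v -0.897 3.447 -1.505
v -0.406 1.99 -0.779
v -0.825 3.553 -1.342
v -0.335 2.096 -0.616
v -0.83 3.644 -1.156
v -0.34 2.187 -0.43
v -0.91 3.706 -0.976
v -0.42 2.249 -0.25
f 1 12 6
f 1 6 2
f 1 2 8
f 1 8 11
f 1 11 12
f 2 6 10
f 6 12 5
f 12 11 3
f 11 8 7
f 8 2 9
f 4 10 5
f 4 5 3
f 4 3 7
f 4 7 9
f 4 9 10
f 5 10 6
f 3 5 12
f 7 3 11
f 9 7 8
f 10 9 2
f 14 13 17
f 14 17 15
f 15 17 18
f 15 18 16
f 17 13 19
f 17 19 18
f 18 19 20
f 18 20 16
f 19 13 21
f 19 21 20
f 20 21 22
f 20 22 16
f 21 13 23
f 21 23 22
f 22 23 24
f 22 24 16
f 23 13 25
f 23 25 24
f 24 25 26
f 24 26 16
f 25 13 27
f 25 27 26
f 26 27 28
f 26 28 16
f 27 13 29
f 27 29 28
f 28 29 30
f 28 30 16
f 29 13 31
f 29 31 30
f 30 31 32
f 30 32 16
f 31 13 33
f 31 33 32
f 32 33 34
f 32 34 16
f 33 13 35
f 33 35 34
f 34 35 36
f 34 36 16
f 35 13 14
f 35 14 36
f 36 14 15
f 36 15 16
f 38 37 41
f 38 41 39
f 39 41 42
f 39 42 40
f 41 37 43
f 41 43 42
f 42 43 44
f 42 44 40
f 43 37 45
f 43 45 44
f 44 45 46
f 44 46 40
f 45 37 47
f 45 47 46
f 46 47 48
f 46 48 40
f 47 37 49
f 47 49 48
f 48 49 50
f 48 50 40
f 49 37 51
f 49 51 50
f 50 51 52
f 50 52 40
f 51 37 53
f 51 53 52
f 52 53 54
f 52 54 40
f 53 37 55
f 53 55 54
f 54 55 56
f 54 56 40
f 55 37 57
f 55 57 56
f 56 57 58
f 56 58 40
f 57 37 59
f 57 59 58
f 58 59 60
f 58 60 40
f 59 37 61
f 59 61 60
f 60 61 62
f 60 62 40
f 61 37 63
f 61 63 62
f 62 63 64
f 62 64 40
f 63 37 65
f 63 65 64
f 64 65 66
f 64 66 40
f 65 37 67
f 65 67 66
f 66 67 68
f 66 68 40
f 67 37 69
f 67 69 68
f 68 69 70
f 68 70 40
f 69 37 38
f 69 38 70
f 70 38 39
f 70 39 40



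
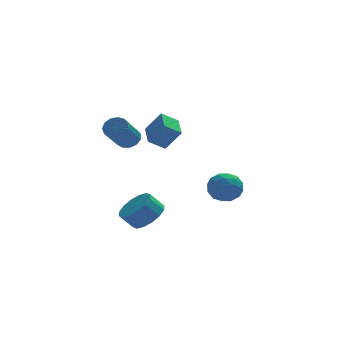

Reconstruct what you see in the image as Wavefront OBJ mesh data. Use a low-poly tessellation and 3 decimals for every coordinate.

v -3.344 4.09 2.405
v -2.666 3.935 2.713
v -3.559 2.635 4.023
v -4.236 2.79 3.715
v -2.826 4.266 2.933
v -3.719 2.966 4.243
v -3.15 4.541 2.985
v -4.042 3.241 4.295
v -3.535 4.673 2.853
v -4.428 3.373 4.163
v -3.86 4.62 2.579
v -4.753 3.32 3.889
v -4.021 4.398 2.25
v -4.913 3.099 3.56
v -3.966 4.079 1.97
v -4.859 2.779 3.28
v -3.715 3.763 1.828
v -4.607 2.463 3.138
v -3.345 3.551 1.869
v -4.238 2.251 3.179
v -2.975 3.51 2.081
v -3.868 2.21 3.391
v -2.722 3.653 2.395
v -3.615 2.353 3.705
v -3.501 -3.127 -0.573
v -2.794 -3.637 0.048
v -3.512 -3.602 0.894
v -4.219 -3.093 0.273
v -2.685 -3.098 0.118
v -3.403 -3.063 0.964
v -2.795 -2.568 0.003
v -3.512 -2.533 0.849
v -3.094 -2.187 -0.266
v -3.811 -2.152 0.58
v -3.502 -2.058 -0.618
v -4.219 -2.024 0.228
v -3.91 -2.216 -0.957
v -4.627 -2.181 -0.111
v -4.208 -2.618 -1.194
v -4.926 -2.583 -0.348
v -4.317 -3.157 -1.264
v -5.035 -3.122 -0.418
v -4.208 -3.687 -1.149
v -4.925 -3.652 -0.303
v -3.909 -4.068 -0.88
v -4.626 -4.033 -0.034
v -3.501 -4.196 -0.528
v -4.218 -4.162 0.318
v -3.093 -4.039 -0.189
v -3.81 -4.004 0.657
v -2.482 2.695 2.565
v -1.656 2.321 3.798
v -2.369 4.251 2.962
v -1.543 3.877 4.195
v -1.517 2.783 1.945
v -0.691 2.409 3.178
v -1.404 4.339 2.342
v -0.578 3.965 3.575
v 0.337 0.553 0.003
v 1.24 0.958 0.357
v 1.18 -0.798 -0.597
v 2.083 -0.393 -0.243
v 1.358 -0.737 0.437
v 0.838 0.098 0.808
v 1.582 0.062 -1.048
v 1.062 0.897 -0.677
v 2.01 0.655 -0.292
v 1.871 0.161 0.626
v 0.549 -0.001 -0.866
v 0.41 -0.495 0.052
v 0.715 0.874 0.233
v 1.705 -0.714 -0.473
v 1.279 -0.917 -0.073
v 1.81 -0.678 0.135
v 0.478 0.368 0.498
v 1.009 0.607 0.706
v 1.078 -0.39 0.753
v 1.411 -0.447 -0.946
v 1.942 -0.208 -0.738
v 0.61 0.838 -0.375
v 1.141 1.077 -0.167
v 1.342 0.55 -0.993
v 1.698 0.934 0.059
v 2.193 0.14 -0.293
v 1.899 0.408 -0.767
v 1.593 0.898 -0.549
v 1.617 0.644 0.599
v 2.112 -0.15 0.246
v 1.686 -0.353 0.646
v 1.38 0.138 0.864
v 2.069 0.466 0.217
v 0.308 0.31 -0.486
v 0.803 -0.484 -0.839
v 1.04 0.022 -1.104
v 0.734 0.513 -0.886
v 0.227 0.02 0.053
v 0.722 -0.774 -0.299
v 0.827 -0.738 0.309
v 0.521 -0.248 0.527
v 0.351 -0.306 -0.457
f 2 1 5
f 2 5 3
f 3 5 6
f 3 6 4
f 5 1 7
f 5 7 6
f 6 7 8
f 6 8 4
f 7 1 9
f 7 9 8
f 8 9 10
f 8 10 4
f 9 1 11
f 9 11 10
f 10 11 12
f 10 12 4
f 11 1 13
f 11 13 12
f 12 13 14
f 12 14 4
f 13 1 15
f 13 15 14
f 14 15 16
f 14 16 4
f 15 1 17
f 15 17 16
f 16 17 18
f 16 18 4
f 17 1 19
f 17 19 18
f 18 19 20
f 18 20 4
f 19 1 21
f 19 21 20
f 20 21 22
f 20 22 4
f 21 1 23
f 21 23 22
f 22 23 24
f 22 24 4
f 23 1 2
f 23 2 24
f 24 2 3
f 24 3 4
f 26 25 29
f 26 29 27
f 27 29 30
f 27 30 28
f 29 25 31
f 29 31 30
f 30 31 32
f 30 32 28
f 31 25 33
f 31 33 32
f 32 33 34
f 32 34 28
f 33 25 35
f 33 35 34
f 34 35 36
f 34 36 28
f 35 25 37
f 35 37 36
f 36 37 38
f 36 38 28
f 37 25 39
f 37 39 38
f 38 39 40
f 38 40 28
f 39 25 41
f 39 41 40
f 40 41 42
f 40 42 28
f 41 25 43
f 41 43 42
f 42 43 44
f 42 44 28
f 43 25 45
f 43 45 44
f 44 45 46
f 44 46 28
f 45 25 47
f 45 47 46
f 46 47 48
f 46 48 28
f 47 25 49
f 47 49 48
f 48 49 50
f 48 50 28
f 49 25 26
f 49 26 50
f 50 26 27
f 50 27 28
f 52 54 51
f 55 52 51
f 51 54 53
f 53 55 51
f 52 58 54
f 56 52 55
f 56 58 52
f 54 58 53
f 57 55 53
f 53 58 57
f 57 56 55
f 58 56 57
f 59 96 75
f 96 70 99
f 75 99 64
f 96 99 75
f 59 75 71
f 75 64 76
f 71 76 60
f 75 76 71
f 59 71 80
f 71 60 81
f 80 81 66
f 71 81 80
f 59 80 92
f 80 66 95
f 92 95 69
f 80 95 92
f 59 92 96
f 92 69 100
f 96 100 70
f 92 100 96
f 60 76 87
f 76 64 90
f 87 90 68
f 76 90 87
f 64 99 77
f 99 70 98
f 77 98 63
f 99 98 77
f 70 100 97
f 100 69 93
f 97 93 61
f 100 93 97
f 69 95 94
f 95 66 82
f 94 82 65
f 95 82 94
f 66 81 86
f 81 60 83
f 86 83 67
f 81 83 86
f 62 88 74
f 88 68 89
f 74 89 63
f 88 89 74
f 62 74 72
f 74 63 73
f 72 73 61
f 74 73 72
f 62 72 79
f 72 61 78
f 79 78 65
f 72 78 79
f 62 79 84
f 79 65 85
f 84 85 67
f 79 85 84
f 62 84 88
f 84 67 91
f 88 91 68
f 84 91 88
f 63 89 77
f 89 68 90
f 77 90 64
f 89 90 77
f 61 73 97
f 73 63 98
f 97 98 70
f 73 98 97
f 65 78 94
f 78 61 93
f 94 93 69
f 78 93 94
f 67 85 86
f 85 65 82
f 86 82 66
f 85 82 86
f 68 91 87
f 91 67 83
f 87 83 60
f 91 83 87



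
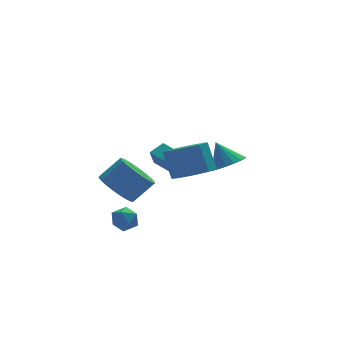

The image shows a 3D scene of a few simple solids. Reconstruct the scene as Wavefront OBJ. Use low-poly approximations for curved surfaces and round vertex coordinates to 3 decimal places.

v -0.098 -4.073 0.052
v 0.553 -3.313 -0.267
v 0.369 -2.587 1.09
v -0.282 -3.347 1.408
v -0.123 -3.149 -0.446
v -0.306 -2.423 0.911
v -0.787 -3.417 -0.393
v -0.971 -2.691 0.964
v -1.129 -3.992 -0.132
v -1.313 -3.266 1.225
v -0.989 -4.605 0.215
v -1.172 -3.879 1.572
v -0.432 -4.969 0.486
v -0.615 -4.243 1.843
v 0.281 -4.914 0.553
v 0.098 -4.188 1.91
v 0.817 -4.466 0.385
v 0.633 -3.739 1.742
v 0.924 -3.833 0.062
v 0.74 -3.107 1.419
v -3.504 -2.731 -3.352
v -3.006 -2.316 -3.027
v -3.034 -3.684 -2.853
v -2.536 -3.269 -2.528
v -3.231 -3.229 -2.324
v -3.522 -2.64 -2.632
v -2.518 -3.36 -3.248
v -2.809 -2.771 -3.556
v -2.397 -2.704 -2.962
v -2.838 -2.623 -2.391
v -3.202 -3.377 -3.489
v -3.643 -3.296 -2.918
v 0.276 0.684 -2.324
v -0.028 0.365 -1.426
v -0.191 1.662 -2.135
v -0.495 1.343 -1.237
v 1.035 0.977 -1.963
v 0.731 0.658 -1.065
v 0.568 1.955 -1.774
v 0.264 1.636 -0.876
v 2.876 -0.346 -1.713
v 3.725 -0.324 -1.416
v 2.444 0.326 -0.527
v 3.684 0.043 -1.639
v 3.458 0.32 -1.878
v 3.099 0.445 -2.08
v 2.688 0.389 -2.198
v 2.32 0.164 -2.204
v 2.08 -0.177 -2.098
v 2.022 -0.558 -1.904
v 2.16 -0.889 -1.666
v 2.461 -1.096 -1.439
v 2.858 -1.132 -1.274
v 3.259 -0.987 -1.21
v 3.572 -0.696 -1.262
v -3.234 -2.357 -1.301
v -2.558 -1.986 -2.028
v -1.51 -1.932 -1.026
v -2.186 -2.303 -0.299
v -2.731 -1.615 -1.866
v -1.684 -1.56 -0.865
v -2.992 -1.372 -1.607
v -1.945 -1.317 -0.606
v -3.294 -1.299 -1.295
v -2.247 -1.245 -0.293
v -3.586 -1.409 -0.983
v -2.539 -1.355 0.018
v -3.817 -1.684 -0.727
v -2.77 -1.629 0.274
v -3.947 -2.074 -0.57
v -2.9 -2.02 0.432
v -3.954 -2.514 -0.539
v -2.907 -2.459 0.462
v -3.836 -2.927 -0.64
v -2.789 -2.872 0.362
v -3.614 -3.241 -0.855
v -2.567 -3.186 0.146
v -3.326 -3.402 -1.147
v -2.279 -3.348 -0.146
v -3.022 -3.383 -1.466
v -1.975 -3.328 -0.465
v -2.755 -3.186 -1.756
v -1.708 -3.132 -0.755
v -2.57 -2.846 -1.968
v -1.523 -2.792 -0.966
v -2.501 -2.422 -2.064
v -1.453 -2.367 -1.062
f 2 1 5
f 2 5 3
f 3 5 6
f 3 6 4
f 5 1 7
f 5 7 6
f 6 7 8
f 6 8 4
f 7 1 9
f 7 9 8
f 8 9 10
f 8 10 4
f 9 1 11
f 9 11 10
f 10 11 12
f 10 12 4
f 11 1 13
f 11 13 12
f 12 13 14
f 12 14 4
f 13 1 15
f 13 15 14
f 14 15 16
f 14 16 4
f 15 1 17
f 15 17 16
f 16 17 18
f 16 18 4
f 17 1 19
f 17 19 18
f 18 19 20
f 18 20 4
f 19 1 2
f 19 2 20
f 20 2 3
f 20 3 4
f 21 32 26
f 21 26 22
f 21 22 28
f 21 28 31
f 21 31 32
f 22 26 30
f 26 32 25
f 32 31 23
f 31 28 27
f 28 22 29
f 24 30 25
f 24 25 23
f 24 23 27
f 24 27 29
f 24 29 30
f 25 30 26
f 23 25 32
f 27 23 31
f 29 27 28
f 30 29 22
f 34 36 33
f 37 34 33
f 33 36 35
f 35 37 33
f 34 40 36
f 38 34 37
f 38 40 34
f 36 40 35
f 39 37 35
f 35 40 39
f 39 38 37
f 40 38 39
f 42 41 44
f 42 44 43
f 44 41 45
f 44 45 43
f 45 41 46
f 45 46 43
f 46 41 47
f 46 47 43
f 47 41 48
f 47 48 43
f 48 41 49
f 48 49 43
f 49 41 50
f 49 50 43
f 50 41 51
f 50 51 43
f 51 41 52
f 51 52 43
f 52 41 53
f 52 53 43
f 53 41 54
f 53 54 43
f 54 41 55
f 54 55 43
f 55 41 42
f 55 42 43
f 57 56 60
f 57 60 58
f 58 60 61
f 58 61 59
f 60 56 62
f 60 62 61
f 61 62 63
f 61 63 59
f 62 56 64
f 62 64 63
f 63 64 65
f 63 65 59
f 64 56 66
f 64 66 65
f 65 66 67
f 65 67 59
f 66 56 68
f 66 68 67
f 67 68 69
f 67 69 59
f 68 56 70
f 68 70 69
f 69 70 71
f 69 71 59
f 70 56 72
f 70 72 71
f 71 72 73
f 71 73 59
f 72 56 74
f 72 74 73
f 73 74 75
f 73 75 59
f 74 56 76
f 74 76 75
f 75 76 77
f 75 77 59
f 76 56 78
f 76 78 77
f 77 78 79
f 77 79 59
f 78 56 80
f 78 80 79
f 79 80 81
f 79 81 59
f 80 56 82
f 80 82 81
f 81 82 83
f 81 83 59
f 82 56 84
f 82 84 83
f 83 84 85
f 83 85 59
f 84 56 86
f 84 86 85
f 85 86 87
f 85 87 59
f 86 56 57
f 86 57 87
f 87 57 58
f 87 58 59



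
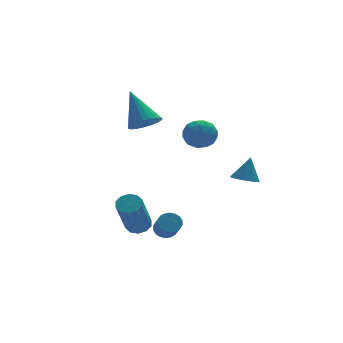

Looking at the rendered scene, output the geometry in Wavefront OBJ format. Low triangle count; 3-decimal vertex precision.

v 0.474 0.667 0.583
v 1.224 0.787 0.6
v 0.246 1.893 2.017
v 1.127 1.008 0.395
v 0.917 1.17 0.224
v 0.63 1.245 0.114
v 0.316 1.22 0.086
v 0.03 1.1 0.143
v -0.18 0.905 0.277
v -0.277 0.669 0.463
v -0.244 0.432 0.67
v -0.087 0.237 0.862
v 0.167 0.115 1.006
v 0.474 0.09 1.077
v 0.781 0.164 1.062
v 1.035 0.325 0.964
v 1.191 0.545 0.801
v 3.493 -2.781 -1.666
v 3.927 -2.406 -1.902
v 3.847 -2.519 -0.594
v 3.568 -2.189 -1.836
v 3.174 -2.249 -1.691
v 2.929 -2.558 -1.534
v 2.948 -2.971 -1.44
v 3.221 -3.295 -1.451
v 3.622 -3.379 -1.563
v 3.962 -3.182 -1.724
v 4.082 -2.798 -1.857
v -0.345 -0.686 -4.55
v 0.191 -0.777 -4.377
v -0.52 -1.645 -2.637
v -1.055 -1.554 -2.81
v 0.091 -0.46 -4.26
v -0.62 -1.328 -2.52
v -0.176 -0.23 -4.253
v -0.886 -1.097 -2.513
v -0.507 -0.174 -4.36
v -1.217 -1.041 -2.621
v -0.776 -0.313 -4.54
v -1.486 -1.181 -2.8
v -0.88 -0.595 -4.723
v -1.591 -1.463 -2.983
v -0.78 -0.912 -4.84
v -1.491 -1.78 -3.1
v -0.514 -1.143 -4.847
v -1.224 -2.01 -3.107
v -0.183 -1.199 -4.739
v -0.893 -2.066 -3
v 0.086 -1.059 -4.56
v -0.624 -1.927 -2.82
v 2.561 -0.197 0.64
v 3.053 -0.779 0.437
v 1.587 -0.841 0.123
v 2.079 -1.423 -0.08
v 1.911 -1.295 0.68
v 2.513 -0.897 0.999
v 2.127 -0.723 -0.439
v 2.729 -0.325 -0.12
v 2.785 -1.104 -0.23
v 2.651 -1.458 0.462
v 1.989 -0.162 0.098
v 1.855 -0.516 0.79
v 2.892 -0.432 0.583
v 1.748 -1.188 -0.023
v 1.649 -1.113 0.423
v 1.938 -1.455 0.304
v 2.575 -0.501 0.914
v 2.864 -0.843 0.795
v 2.193 -1.146 0.938
v 1.776 -0.777 -0.235
v 2.065 -1.119 -0.354
v 2.702 -0.165 0.256
v 2.991 -0.507 0.137
v 2.447 -0.474 -0.378
v 3.024 -0.965 0.072
v 2.452 -1.343 -0.231
v 2.48 -0.931 -0.443
v 2.833 -0.698 -0.255
v 2.946 -1.173 0.479
v 2.373 -1.551 0.176
v 2.275 -1.476 0.622
v 2.628 -1.242 0.81
v 2.788 -1.364 0.087
v 2.267 -0.069 0.384
v 1.694 -0.447 0.081
v 2.012 -0.378 -0.25
v 2.365 -0.144 -0.062
v 2.188 -0.277 0.791
v 1.616 -0.655 0.488
v 1.807 -0.922 0.815
v 2.16 -0.689 1.003
v 1.852 -0.256 0.473
v 0.149 -2.526 -4.009
v 0.464 -2.82 -4.282
v 0.386 -3.568 -3.564
v 0.071 -3.274 -3.291
v 0.606 -2.705 -4.147
v 0.528 -3.454 -3.429
v 0.657 -2.555 -3.985
v 0.58 -3.303 -3.267
v 0.608 -2.399 -3.827
v 0.531 -3.147 -3.109
v 0.468 -2.268 -3.706
v 0.39 -3.017 -2.988
v 0.264 -2.188 -3.645
v 0.187 -2.937 -2.927
v 0.038 -2.175 -3.655
v -0.039 -2.924 -2.938
v -0.166 -2.232 -3.736
v -0.244 -2.98 -3.018
v -0.308 -2.346 -3.871
v -0.386 -3.095 -3.153
v -0.36 -2.497 -4.033
v -0.437 -3.245 -3.315
v -0.311 -2.653 -4.191
v -0.388 -3.401 -3.473
v -0.17 -2.783 -4.312
v -0.248 -3.532 -3.594
v 0.033 -2.863 -4.373
v -0.044 -3.612 -3.655
v 0.259 -2.876 -4.362
v 0.182 -3.625 -3.645
f 2 1 4
f 2 4 3
f 4 1 5
f 4 5 3
f 5 1 6
f 5 6 3
f 6 1 7
f 6 7 3
f 7 1 8
f 7 8 3
f 8 1 9
f 8 9 3
f 9 1 10
f 9 10 3
f 10 1 11
f 10 11 3
f 11 1 12
f 11 12 3
f 12 1 13
f 12 13 3
f 13 1 14
f 13 14 3
f 14 1 15
f 14 15 3
f 15 1 16
f 15 16 3
f 16 1 17
f 16 17 3
f 17 1 2
f 17 2 3
f 19 18 21
f 19 21 20
f 21 18 22
f 21 22 20
f 22 18 23
f 22 23 20
f 23 18 24
f 23 24 20
f 24 18 25
f 24 25 20
f 25 18 26
f 25 26 20
f 26 18 27
f 26 27 20
f 27 18 28
f 27 28 20
f 28 18 19
f 28 19 20
f 30 29 33
f 30 33 31
f 31 33 34
f 31 34 32
f 33 29 35
f 33 35 34
f 34 35 36
f 34 36 32
f 35 29 37
f 35 37 36
f 36 37 38
f 36 38 32
f 37 29 39
f 37 39 38
f 38 39 40
f 38 40 32
f 39 29 41
f 39 41 40
f 40 41 42
f 40 42 32
f 41 29 43
f 41 43 42
f 42 43 44
f 42 44 32
f 43 29 45
f 43 45 44
f 44 45 46
f 44 46 32
f 45 29 47
f 45 47 46
f 46 47 48
f 46 48 32
f 47 29 49
f 47 49 48
f 48 49 50
f 48 50 32
f 49 29 30
f 49 30 50
f 50 30 31
f 50 31 32
f 51 88 67
f 88 62 91
f 67 91 56
f 88 91 67
f 51 67 63
f 67 56 68
f 63 68 52
f 67 68 63
f 51 63 72
f 63 52 73
f 72 73 58
f 63 73 72
f 51 72 84
f 72 58 87
f 84 87 61
f 72 87 84
f 51 84 88
f 84 61 92
f 88 92 62
f 84 92 88
f 52 68 79
f 68 56 82
f 79 82 60
f 68 82 79
f 56 91 69
f 91 62 90
f 69 90 55
f 91 90 69
f 62 92 89
f 92 61 85
f 89 85 53
f 92 85 89
f 61 87 86
f 87 58 74
f 86 74 57
f 87 74 86
f 58 73 78
f 73 52 75
f 78 75 59
f 73 75 78
f 54 80 66
f 80 60 81
f 66 81 55
f 80 81 66
f 54 66 64
f 66 55 65
f 64 65 53
f 66 65 64
f 54 64 71
f 64 53 70
f 71 70 57
f 64 70 71
f 54 71 76
f 71 57 77
f 76 77 59
f 71 77 76
f 54 76 80
f 76 59 83
f 80 83 60
f 76 83 80
f 55 81 69
f 81 60 82
f 69 82 56
f 81 82 69
f 53 65 89
f 65 55 90
f 89 90 62
f 65 90 89
f 57 70 86
f 70 53 85
f 86 85 61
f 70 85 86
f 59 77 78
f 77 57 74
f 78 74 58
f 77 74 78
f 60 83 79
f 83 59 75
f 79 75 52
f 83 75 79
f 94 93 97
f 94 97 95
f 95 97 98
f 95 98 96
f 97 93 99
f 97 99 98
f 98 99 100
f 98 100 96
f 99 93 101
f 99 101 100
f 100 101 102
f 100 102 96
f 101 93 103
f 101 103 102
f 102 103 104
f 102 104 96
f 103 93 105
f 103 105 104
f 104 105 106
f 104 106 96
f 105 93 107
f 105 107 106
f 106 107 108
f 106 108 96
f 107 93 109
f 107 109 108
f 108 109 110
f 108 110 96
f 109 93 111
f 109 111 110
f 110 111 112
f 110 112 96
f 111 93 113
f 111 113 112
f 112 113 114
f 112 114 96
f 113 93 115
f 113 115 114
f 114 115 116
f 114 116 96
f 115 93 117
f 115 117 116
f 116 117 118
f 116 118 96
f 117 93 119
f 117 119 118
f 118 119 120
f 118 120 96
f 119 93 121
f 119 121 120
f 120 121 122
f 120 122 96
f 121 93 94
f 121 94 122
f 122 94 95
f 122 95 96



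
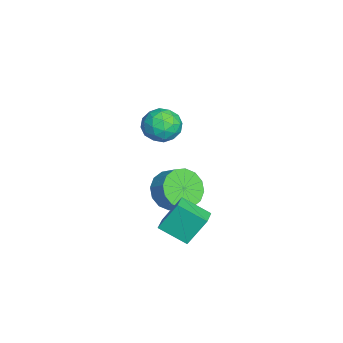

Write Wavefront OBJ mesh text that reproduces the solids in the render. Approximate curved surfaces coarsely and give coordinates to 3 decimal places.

v -2.036 3.798 1.182
v -1.298 3.411 1.607
v -2.482 2.429 0.713
v -1.744 2.042 1.138
v -2.436 2.413 1.647
v -2.16 3.259 1.937
v -1.62 2.581 0.383
v -1.344 3.427 0.673
v -1.04 2.659 1.113
v -1.545 2.556 1.895
v -2.235 3.284 0.425
v -2.74 3.181 1.207
v -1.628 3.725 1.436
v -2.152 2.115 0.884
v -2.559 2.333 1.184
v -2.125 2.106 1.434
v -2.135 3.635 1.629
v -1.701 3.408 1.88
v -2.37 2.822 1.903
v -2.079 2.432 0.44
v -1.645 2.205 0.691
v -1.655 3.734 0.886
v -1.221 3.507 1.136
v -1.41 3.018 0.417
v -1.042 3.055 1.395
v -1.305 2.251 1.12
v -1.232 2.567 0.676
v -1.07 3.064 0.846
v -1.339 2.995 1.855
v -1.601 2.19 1.579
v -2.008 2.408 1.878
v -1.846 2.905 2.049
v -1.188 2.553 1.565
v -2.179 3.65 0.741
v -2.441 2.845 0.465
v -1.934 2.935 0.271
v -1.772 3.432 0.442
v -2.475 3.589 1.2
v -2.738 2.785 0.925
v -2.71 2.776 1.474
v -2.548 3.273 1.644
v -2.592 3.287 0.755
v -0.895 2.937 -4.224
v -1.07 3.778 -2.887
v -0.485 4.182 -4.954
v -0.659 5.023 -3.616
v 0.079 2.757 -3.984
v -0.095 3.598 -2.646
v 0.49 4.002 -4.713
v 0.315 4.843 -3.376
v -3.445 3.297 -4.243
v -2.652 3.225 -4.973
v -2.042 3.792 -4.366
v -2.835 3.863 -3.637
v -2.938 3.684 -5.115
v -2.328 4.251 -4.508
v -3.36 4.039 -5.023
v -2.75 4.606 -4.416
v -3.804 4.196 -4.722
v -3.195 4.762 -4.115
v -4.153 4.111 -4.293
v -3.543 4.678 -3.686
v -4.311 3.808 -3.851
v -3.702 4.375 -3.244
v -4.238 3.368 -3.514
v -3.628 3.935 -2.907
v -3.952 2.909 -3.372
v -3.342 3.476 -2.765
v -3.53 2.554 -3.464
v -2.92 3.121 -2.857
v -3.085 2.398 -3.765
v -2.476 2.964 -3.158
v -2.737 2.482 -4.194
v -2.127 3.049 -3.587
v -2.578 2.785 -4.636
v -1.969 3.352 -4.029
f 1 38 17
f 38 12 41
f 17 41 6
f 38 41 17
f 1 17 13
f 17 6 18
f 13 18 2
f 17 18 13
f 1 13 22
f 13 2 23
f 22 23 8
f 13 23 22
f 1 22 34
f 22 8 37
f 34 37 11
f 22 37 34
f 1 34 38
f 34 11 42
f 38 42 12
f 34 42 38
f 2 18 29
f 18 6 32
f 29 32 10
f 18 32 29
f 6 41 19
f 41 12 40
f 19 40 5
f 41 40 19
f 12 42 39
f 42 11 35
f 39 35 3
f 42 35 39
f 11 37 36
f 37 8 24
f 36 24 7
f 37 24 36
f 8 23 28
f 23 2 25
f 28 25 9
f 23 25 28
f 4 30 16
f 30 10 31
f 16 31 5
f 30 31 16
f 4 16 14
f 16 5 15
f 14 15 3
f 16 15 14
f 4 14 21
f 14 3 20
f 21 20 7
f 14 20 21
f 4 21 26
f 21 7 27
f 26 27 9
f 21 27 26
f 4 26 30
f 26 9 33
f 30 33 10
f 26 33 30
f 5 31 19
f 31 10 32
f 19 32 6
f 31 32 19
f 3 15 39
f 15 5 40
f 39 40 12
f 15 40 39
f 7 20 36
f 20 3 35
f 36 35 11
f 20 35 36
f 9 27 28
f 27 7 24
f 28 24 8
f 27 24 28
f 10 33 29
f 33 9 25
f 29 25 2
f 33 25 29
f 44 46 43
f 47 44 43
f 43 46 45
f 45 47 43
f 44 50 46
f 48 44 47
f 48 50 44
f 46 50 45
f 49 47 45
f 45 50 49
f 49 48 47
f 50 48 49
f 52 51 55
f 52 55 53
f 53 55 56
f 53 56 54
f 55 51 57
f 55 57 56
f 56 57 58
f 56 58 54
f 57 51 59
f 57 59 58
f 58 59 60
f 58 60 54
f 59 51 61
f 59 61 60
f 60 61 62
f 60 62 54
f 61 51 63
f 61 63 62
f 62 63 64
f 62 64 54
f 63 51 65
f 63 65 64
f 64 65 66
f 64 66 54
f 65 51 67
f 65 67 66
f 66 67 68
f 66 68 54
f 67 51 69
f 67 69 68
f 68 69 70
f 68 70 54
f 69 51 71
f 69 71 70
f 70 71 72
f 70 72 54
f 71 51 73
f 71 73 72
f 72 73 74
f 72 74 54
f 73 51 75
f 73 75 74
f 74 75 76
f 74 76 54
f 75 51 52
f 75 52 76
f 76 52 53
f 76 53 54



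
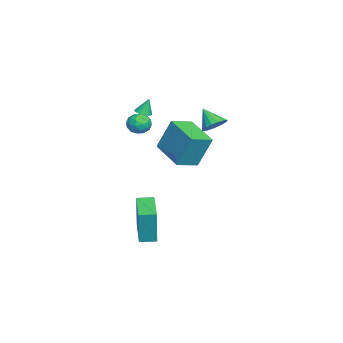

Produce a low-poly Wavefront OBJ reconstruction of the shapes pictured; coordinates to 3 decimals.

v -1.243 0.905 2.319
v -0.552 0.808 2.666
v -1.837 0.195 3.301
v -0.683 1.124 2.815
v -0.943 1.39 2.85
v -1.272 1.545 2.764
v -1.594 1.553 2.575
v -1.835 1.413 2.328
v -1.942 1.156 2.078
v -1.888 0.842 1.884
v -1.686 0.542 1.789
v -1.383 0.326 1.815
v -1.048 0.242 1.957
v -0.758 0.31 2.182
v -0.579 0.514 2.438
v -0.483 -1.01 0.968
v -0.414 -0.226 2.894
v 1.155 0.259 0.394
v 1.224 1.042 2.319
v 0.416 -2.002 1.341
v 0.485 -1.219 3.266
v 2.054 -0.734 0.766
v 2.123 0.05 2.692
v 1.628 -2.11 3.387
v 2.245 -2.382 3.149
v 1.435 -3.078 3.991
v 2.052 -3.35 3.753
v 2.056 -2.8 4.211
v 2.175 -2.202 3.837
v 1.505 -3.258 3.303
v 1.624 -2.66 2.929
v 2.169 -3.091 3.097
v 2.51 -2.809 3.658
v 1.17 -2.651 3.482
v 1.511 -2.369 4.043
v 1.954 -2.161 3.215
v 1.726 -3.299 3.925
v 1.729 -2.976 4.194
v 2.091 -3.136 4.054
v 1.913 -2.056 3.619
v 2.275 -2.216 3.48
v 2.164 -2.461 4.104
v 1.405 -3.244 3.66
v 1.767 -3.404 3.521
v 1.589 -2.324 3.086
v 1.951 -2.484 2.946
v 1.516 -2.999 3.036
v 2.271 -2.738 3.044
v 2.158 -3.307 3.4
v 1.836 -3.252 3.135
v 1.906 -2.901 2.915
v 2.472 -2.572 3.374
v 2.358 -3.14 3.73
v 2.361 -2.818 3.999
v 2.431 -2.466 3.779
v 2.427 -2.989 3.344
v 1.322 -2.32 3.41
v 1.208 -2.888 3.766
v 1.249 -2.994 3.361
v 1.319 -2.642 3.141
v 1.522 -2.153 3.74
v 1.409 -2.722 4.096
v 1.774 -2.559 4.225
v 1.844 -2.208 4.005
v 1.253 -2.471 3.796
v 0.739 -3.041 -4.42
v 0.977 -3.024 -2.314
v 0.556 -2.108 -4.407
v 0.795 -2.092 -2.301
v 2.825 -2.628 -4.659
v 3.064 -2.612 -2.553
v 2.643 -1.696 -4.646
v 2.881 -1.679 -2.54
v -2.092 -3.066 2.742
v -1.611 -3.17 2.83
v -2.208 -2.754 3.738
v -1.609 -2.941 2.759
v -1.717 -2.741 2.684
v -1.911 -2.616 2.622
v -2.147 -2.594 2.588
v -2.37 -2.68 2.589
v -2.53 -2.854 2.625
v -2.589 -3.077 2.688
v -2.535 -3.298 2.764
v -2.379 -3.465 2.834
v -2.158 -3.541 2.883
v -1.922 -3.508 2.901
v -1.724 -3.374 2.881
f 2 1 4
f 2 4 3
f 4 1 5
f 4 5 3
f 5 1 6
f 5 6 3
f 6 1 7
f 6 7 3
f 7 1 8
f 7 8 3
f 8 1 9
f 8 9 3
f 9 1 10
f 9 10 3
f 10 1 11
f 10 11 3
f 11 1 12
f 11 12 3
f 12 1 13
f 12 13 3
f 13 1 14
f 13 14 3
f 14 1 15
f 14 15 3
f 15 1 2
f 15 2 3
f 17 19 16
f 20 17 16
f 16 19 18
f 18 20 16
f 17 23 19
f 21 17 20
f 21 23 17
f 19 23 18
f 22 20 18
f 18 23 22
f 22 21 20
f 23 21 22
f 24 61 40
f 61 35 64
f 40 64 29
f 61 64 40
f 24 40 36
f 40 29 41
f 36 41 25
f 40 41 36
f 24 36 45
f 36 25 46
f 45 46 31
f 36 46 45
f 24 45 57
f 45 31 60
f 57 60 34
f 45 60 57
f 24 57 61
f 57 34 65
f 61 65 35
f 57 65 61
f 25 41 52
f 41 29 55
f 52 55 33
f 41 55 52
f 29 64 42
f 64 35 63
f 42 63 28
f 64 63 42
f 35 65 62
f 65 34 58
f 62 58 26
f 65 58 62
f 34 60 59
f 60 31 47
f 59 47 30
f 60 47 59
f 31 46 51
f 46 25 48
f 51 48 32
f 46 48 51
f 27 53 39
f 53 33 54
f 39 54 28
f 53 54 39
f 27 39 37
f 39 28 38
f 37 38 26
f 39 38 37
f 27 37 44
f 37 26 43
f 44 43 30
f 37 43 44
f 27 44 49
f 44 30 50
f 49 50 32
f 44 50 49
f 27 49 53
f 49 32 56
f 53 56 33
f 49 56 53
f 28 54 42
f 54 33 55
f 42 55 29
f 54 55 42
f 26 38 62
f 38 28 63
f 62 63 35
f 38 63 62
f 30 43 59
f 43 26 58
f 59 58 34
f 43 58 59
f 32 50 51
f 50 30 47
f 51 47 31
f 50 47 51
f 33 56 52
f 56 32 48
f 52 48 25
f 56 48 52
f 67 69 66
f 70 67 66
f 66 69 68
f 68 70 66
f 67 73 69
f 71 67 70
f 71 73 67
f 69 73 68
f 72 70 68
f 68 73 72
f 72 71 70
f 73 71 72
f 75 74 77
f 75 77 76
f 77 74 78
f 77 78 76
f 78 74 79
f 78 79 76
f 79 74 80
f 79 80 76
f 80 74 81
f 80 81 76
f 81 74 82
f 81 82 76
f 82 74 83
f 82 83 76
f 83 74 84
f 83 84 76
f 84 74 85
f 84 85 76
f 85 74 86
f 85 86 76
f 86 74 87
f 86 87 76
f 87 74 88
f 87 88 76
f 88 74 75
f 88 75 76



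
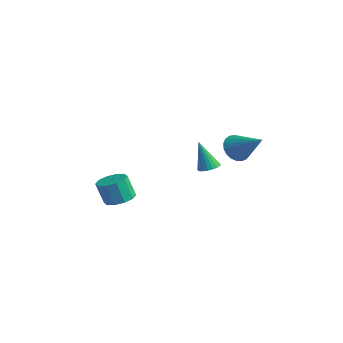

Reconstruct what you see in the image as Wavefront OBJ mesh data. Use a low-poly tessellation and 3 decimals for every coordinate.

v -1.153 2.98 -1.328
v -0.758 3.28 -1.994
v 0.433 3.28 -0.252
v -0.902 3.564 -1.861
v -1.089 3.748 -1.636
v -1.288 3.798 -1.358
v -1.463 3.707 -1.075
v -1.584 3.49 -0.836
v -1.631 3.185 -0.682
v -1.595 2.844 -0.639
v -1.483 2.527 -0.716
v -1.313 2.288 -0.898
v -1.116 2.169 -1.155
v -0.925 2.189 -1.442
v -0.774 2.347 -1.709
v -0.688 2.614 -1.911
v -0.682 2.944 -2.011
v -3.319 2.918 -3.473
v -2.758 2.756 -3.338
v -3.801 2.622 -1.827
v -2.753 3.002 -3.292
v -2.847 3.232 -3.278
v -3.022 3.409 -3.297
v -3.248 3.501 -3.347
v -3.487 3.492 -3.418
v -3.697 3.384 -3.499
v -3.842 3.195 -3.576
v -3.896 2.959 -3.634
v -3.85 2.715 -3.665
v -3.713 2.507 -3.662
v -3.508 2.37 -3.627
v -3.27 2.328 -3.565
v -3.04 2.387 -3.487
v -2.859 2.539 -3.407
v -2.131 -3.1 -3.427
v -1.42 -2.847 -3.194
v -1.717 -3.127 -1.981
v -2.429 -3.38 -2.213
v -1.727 -2.467 -3.181
v -2.024 -2.748 -1.968
v -2.188 -2.329 -3.262
v -2.485 -2.61 -2.049
v -2.628 -2.486 -3.406
v -2.925 -2.766 -2.193
v -2.878 -2.877 -3.558
v -3.175 -3.157 -2.345
v -2.843 -3.353 -3.659
v -3.14 -3.633 -2.446
v -2.536 -3.732 -3.672
v -2.833 -4.013 -2.459
v -2.075 -3.87 -3.591
v -2.372 -4.151 -2.378
v -1.635 -3.714 -3.447
v -1.932 -3.994 -2.234
v -1.385 -3.323 -3.295
v -1.682 -3.603 -2.082
f 2 1 4
f 2 4 3
f 4 1 5
f 4 5 3
f 5 1 6
f 5 6 3
f 6 1 7
f 6 7 3
f 7 1 8
f 7 8 3
f 8 1 9
f 8 9 3
f 9 1 10
f 9 10 3
f 10 1 11
f 10 11 3
f 11 1 12
f 11 12 3
f 12 1 13
f 12 13 3
f 13 1 14
f 13 14 3
f 14 1 15
f 14 15 3
f 15 1 16
f 15 16 3
f 16 1 17
f 16 17 3
f 17 1 2
f 17 2 3
f 19 18 21
f 19 21 20
f 21 18 22
f 21 22 20
f 22 18 23
f 22 23 20
f 23 18 24
f 23 24 20
f 24 18 25
f 24 25 20
f 25 18 26
f 25 26 20
f 26 18 27
f 26 27 20
f 27 18 28
f 27 28 20
f 28 18 29
f 28 29 20
f 29 18 30
f 29 30 20
f 30 18 31
f 30 31 20
f 31 18 32
f 31 32 20
f 32 18 33
f 32 33 20
f 33 18 34
f 33 34 20
f 34 18 19
f 34 19 20
f 36 35 39
f 36 39 37
f 37 39 40
f 37 40 38
f 39 35 41
f 39 41 40
f 40 41 42
f 40 42 38
f 41 35 43
f 41 43 42
f 42 43 44
f 42 44 38
f 43 35 45
f 43 45 44
f 44 45 46
f 44 46 38
f 45 35 47
f 45 47 46
f 46 47 48
f 46 48 38
f 47 35 49
f 47 49 48
f 48 49 50
f 48 50 38
f 49 35 51
f 49 51 50
f 50 51 52
f 50 52 38
f 51 35 53
f 51 53 52
f 52 53 54
f 52 54 38
f 53 35 55
f 53 55 54
f 54 55 56
f 54 56 38
f 55 35 36
f 55 36 56
f 56 36 37
f 56 37 38



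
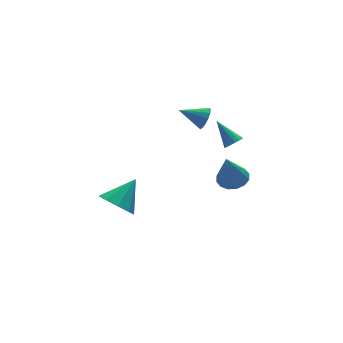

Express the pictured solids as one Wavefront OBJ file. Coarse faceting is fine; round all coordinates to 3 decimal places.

v 4.2 -1.111 -1.926
v 4.714 -1.102 -1.729
v 3.78 -0.009 -0.874
v 4.711 -0.906 -1.936
v 4.571 -0.765 -2.139
v 4.332 -0.716 -2.286
v 4.058 -0.773 -2.336
v 3.822 -0.921 -2.276
v 3.687 -1.119 -2.123
v 3.69 -1.315 -1.916
v 3.83 -1.456 -1.713
v 4.069 -1.505 -1.566
v 4.343 -1.448 -1.516
v 4.579 -1.301 -1.575
v 2.904 -3.597 -2.32
v 3.654 -3.387 -2.064
v 2.376 -3.903 -0.52
v 3.434 -3.025 -2.067
v 3.071 -2.815 -2.137
v 2.664 -2.815 -2.257
v 2.321 -3.024 -2.393
v 2.134 -3.387 -2.51
v 2.153 -3.806 -2.575
v 2.373 -4.169 -2.573
v 2.736 -4.378 -2.502
v 3.143 -4.378 -2.383
v 3.486 -4.169 -2.246
v 3.673 -3.806 -2.13
v -2.673 -2.323 -3.377
v -2.236 -1.778 -4.121
v -1.407 -1.817 -2.263
v -2.697 -1.384 -3.776
v -3.147 -1.43 -3.244
v -3.375 -1.893 -2.775
v -3.274 -2.557 -2.587
v -2.892 -3.112 -2.769
v -2.407 -3.298 -3.235
v -2.047 -3.027 -3.768
v -1.979 -2.427 -4.118
v 3.088 -0.113 -0.407
v 3.483 0.186 0.059
v 1.952 0.493 0.167
v 3.469 0.414 -0.209
v 3.354 0.501 -0.53
v 3.167 0.423 -0.818
v 2.959 0.202 -0.996
v 2.786 -0.104 -1.016
v 2.693 -0.412 -0.873
v 2.707 -0.64 -0.605
v 2.822 -0.727 -0.284
v 3.009 -0.649 0.004
v 3.217 -0.428 0.182
v 3.391 -0.122 0.202
f 2 1 4
f 2 4 3
f 4 1 5
f 4 5 3
f 5 1 6
f 5 6 3
f 6 1 7
f 6 7 3
f 7 1 8
f 7 8 3
f 8 1 9
f 8 9 3
f 9 1 10
f 9 10 3
f 10 1 11
f 10 11 3
f 11 1 12
f 11 12 3
f 12 1 13
f 12 13 3
f 13 1 14
f 13 14 3
f 14 1 2
f 14 2 3
f 16 15 18
f 16 18 17
f 18 15 19
f 18 19 17
f 19 15 20
f 19 20 17
f 20 15 21
f 20 21 17
f 21 15 22
f 21 22 17
f 22 15 23
f 22 23 17
f 23 15 24
f 23 24 17
f 24 15 25
f 24 25 17
f 25 15 26
f 25 26 17
f 26 15 27
f 26 27 17
f 27 15 28
f 27 28 17
f 28 15 16
f 28 16 17
f 30 29 32
f 30 32 31
f 32 29 33
f 32 33 31
f 33 29 34
f 33 34 31
f 34 29 35
f 34 35 31
f 35 29 36
f 35 36 31
f 36 29 37
f 36 37 31
f 37 29 38
f 37 38 31
f 38 29 39
f 38 39 31
f 39 29 30
f 39 30 31
f 41 40 43
f 41 43 42
f 43 40 44
f 43 44 42
f 44 40 45
f 44 45 42
f 45 40 46
f 45 46 42
f 46 40 47
f 46 47 42
f 47 40 48
f 47 48 42
f 48 40 49
f 48 49 42
f 49 40 50
f 49 50 42
f 50 40 51
f 50 51 42
f 51 40 52
f 51 52 42
f 52 40 53
f 52 53 42
f 53 40 41
f 53 41 42

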